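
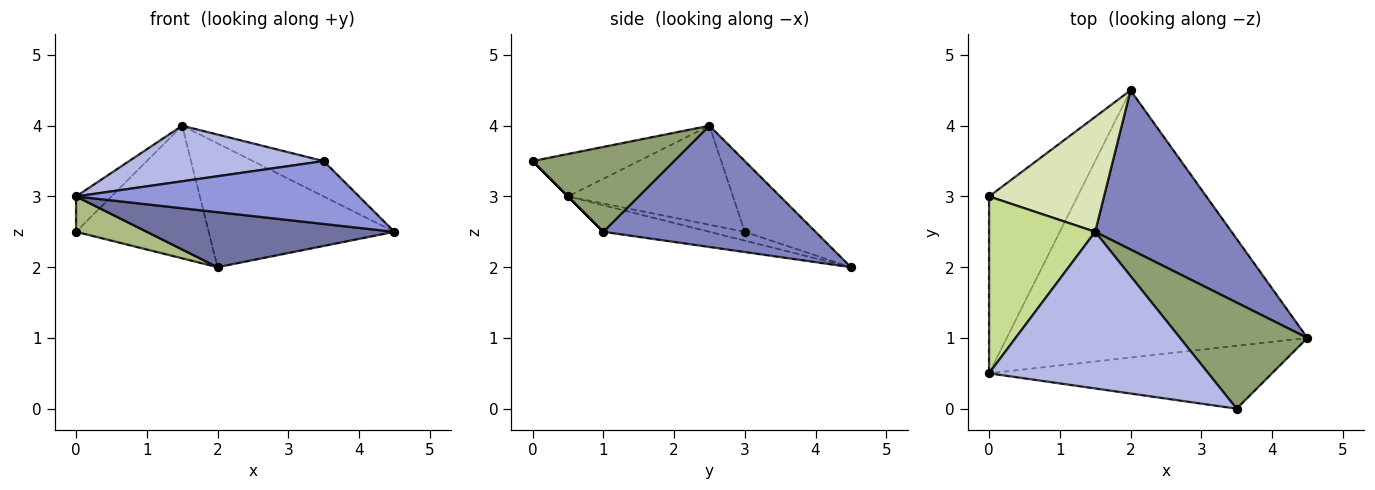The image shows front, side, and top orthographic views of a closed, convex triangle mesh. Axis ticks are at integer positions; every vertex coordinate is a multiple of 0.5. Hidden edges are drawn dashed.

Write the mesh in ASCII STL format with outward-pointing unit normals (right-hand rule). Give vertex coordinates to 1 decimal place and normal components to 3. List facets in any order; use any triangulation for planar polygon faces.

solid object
 facet normal -0.086 -0.201 -0.976
  outer loop
   vertex 2.0 4.5 2.0
   vertex 4.5 1.0 2.5
   vertex 0.0 0.5 3.0
  endloop
 endfacet
 facet normal 0.574 0.503 0.646
  outer loop
   vertex 1.5 2.5 4.0
   vertex 4.5 1.0 2.5
   vertex 2.0 4.5 2.0
  endloop
 endfacet
 facet normal 0.000 -0.707 -0.707
  outer loop
   vertex 3.5 0.0 3.5
   vertex 0.0 0.5 3.0
   vertex 4.5 1.0 2.5
  endloop
 endfacet
 facet normal -0.179 -0.329 0.927
  outer loop
   vertex 3.5 0.0 3.5
   vertex 1.5 2.5 4.0
   vertex 0.0 0.5 3.0
  endloop
 endfacet
 facet normal 0.535 0.267 0.802
  outer loop
   vertex 3.5 0.0 3.5
   vertex 4.5 1.0 2.5
   vertex 1.5 2.5 4.0
  endloop
 endfacet
 facet normal -0.098 -0.195 -0.976
  outer loop
   vertex 0.0 3.0 2.5
   vertex 2.0 4.5 2.0
   vertex 0.0 0.5 3.0
  endloop
 endfacet
 facet normal -0.675 0.145 0.723
  outer loop
   vertex 0.0 3.0 2.5
   vertex 0.0 0.5 3.0
   vertex 1.5 2.5 4.0
  endloop
 endfacet
 facet normal -0.374 0.701 0.607
  outer loop
   vertex 0.0 3.0 2.5
   vertex 1.5 2.5 4.0
   vertex 2.0 4.5 2.0
  endloop
 endfacet
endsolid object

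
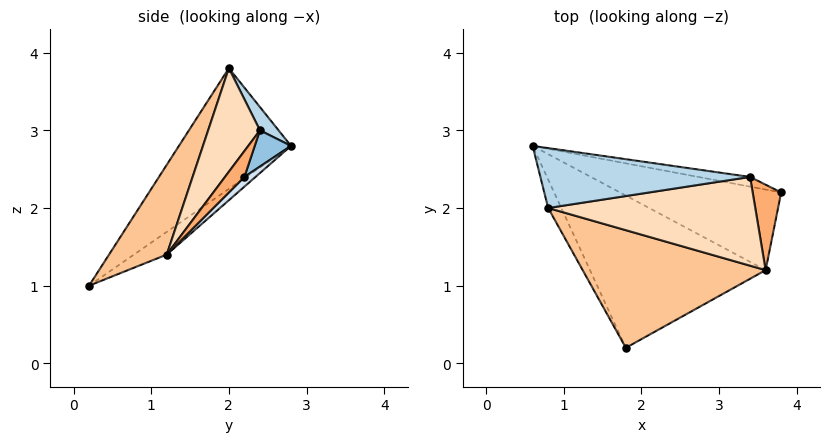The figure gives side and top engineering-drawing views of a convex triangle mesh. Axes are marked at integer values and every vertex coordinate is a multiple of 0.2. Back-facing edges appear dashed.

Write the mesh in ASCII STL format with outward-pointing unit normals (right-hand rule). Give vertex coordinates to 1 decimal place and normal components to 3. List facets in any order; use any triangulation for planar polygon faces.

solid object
 facet normal -0.928 -0.358 -0.101
  outer loop
   vertex 0.8 2.0 3.8
   vertex 0.6 2.8 2.8
   vertex 1.8 0.2 1.0
  endloop
 endfacet
 facet normal 0.153 0.964 -0.219
  outer loop
   vertex 3.4 2.4 3.0
   vertex 3.8 2.2 2.4
   vertex 0.6 2.8 2.8
  endloop
 endfacet
 facet normal 0.068 0.786 0.615
  outer loop
   vertex 3.4 2.4 3.0
   vertex 0.6 2.8 2.8
   vertex 0.8 2.0 3.8
  endloop
 endfacet
 facet normal 0.043 0.702 -0.711
  outer loop
   vertex 3.6 1.2 1.4
   vertex 0.6 2.8 2.8
   vertex 3.8 2.2 2.4
  endloop
 endfacet
 facet normal -0.109 0.531 -0.840
  outer loop
   vertex 3.6 1.2 1.4
   vertex 1.8 0.2 1.0
   vertex 0.6 2.8 2.8
  endloop
 endfacet
 facet normal 0.506 -0.658 0.557
  outer loop
   vertex 3.6 1.2 1.4
   vertex 3.8 2.2 2.4
   vertex 3.4 2.4 3.0
  endloop
 endfacet
 facet normal 0.289 -0.755 0.589
  outer loop
   vertex 3.6 1.2 1.4
   vertex 0.8 2.0 3.8
   vertex 1.8 0.2 1.0
  endloop
 endfacet
 facet normal 0.298 -0.745 0.596
  outer loop
   vertex 3.6 1.2 1.4
   vertex 3.4 2.4 3.0
   vertex 0.8 2.0 3.8
  endloop
 endfacet
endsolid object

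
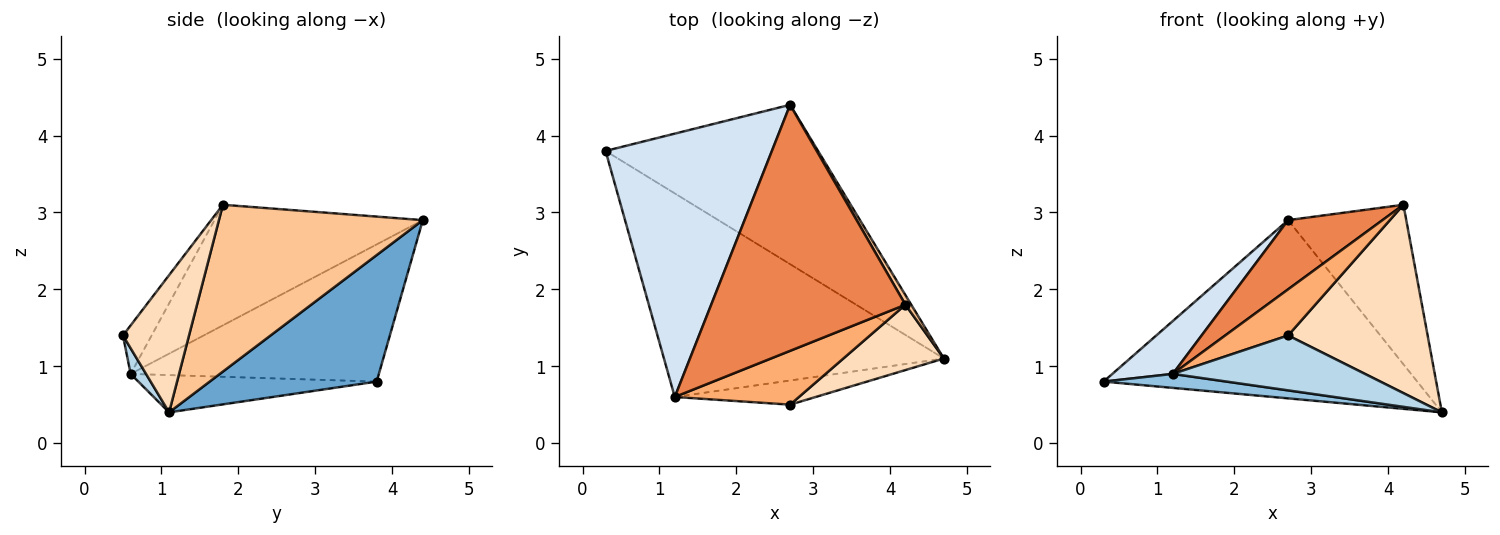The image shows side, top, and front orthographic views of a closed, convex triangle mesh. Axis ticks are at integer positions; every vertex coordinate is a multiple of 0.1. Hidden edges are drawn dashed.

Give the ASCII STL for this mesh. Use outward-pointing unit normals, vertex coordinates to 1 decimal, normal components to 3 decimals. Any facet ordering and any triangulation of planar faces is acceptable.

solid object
 facet normal 0.369 0.693 -0.620
  outer loop
   vertex 2.7 4.4 2.9
   vertex 4.7 1.1 0.4
   vertex 0.3 3.8 0.8
  endloop
 endfacet
 facet normal -0.132 -0.068 -0.989
  outer loop
   vertex 1.2 0.6 0.9
   vertex 0.3 3.8 0.8
   vertex 4.7 1.1 0.4
  endloop
 endfacet
 facet normal 0.073 -0.913 -0.402
  outer loop
   vertex 1.2 0.6 0.9
   vertex 4.7 1.1 0.4
   vertex 2.7 0.5 1.4
  endloop
 endfacet
 facet normal -0.629 -0.153 0.762
  outer loop
   vertex 1.2 0.6 0.9
   vertex 2.7 4.4 2.9
   vertex 0.3 3.8 0.8
  endloop
 endfacet
 facet normal -0.513 -0.232 0.826
  outer loop
   vertex 4.2 1.8 3.1
   vertex 2.7 4.4 2.9
   vertex 1.2 0.6 0.9
  endloop
 endfacet
 facet normal -0.284 -0.624 0.728
  outer loop
   vertex 4.2 1.8 3.1
   vertex 1.2 0.6 0.9
   vertex 2.7 0.5 1.4
  endloop
 endfacet
 facet normal 0.865 0.501 0.030
  outer loop
   vertex 4.2 1.8 3.1
   vertex 4.7 1.1 0.4
   vertex 2.7 4.4 2.9
  endloop
 endfacet
 facet normal 0.408 -0.862 0.299
  outer loop
   vertex 4.2 1.8 3.1
   vertex 2.7 0.5 1.4
   vertex 4.7 1.1 0.4
  endloop
 endfacet
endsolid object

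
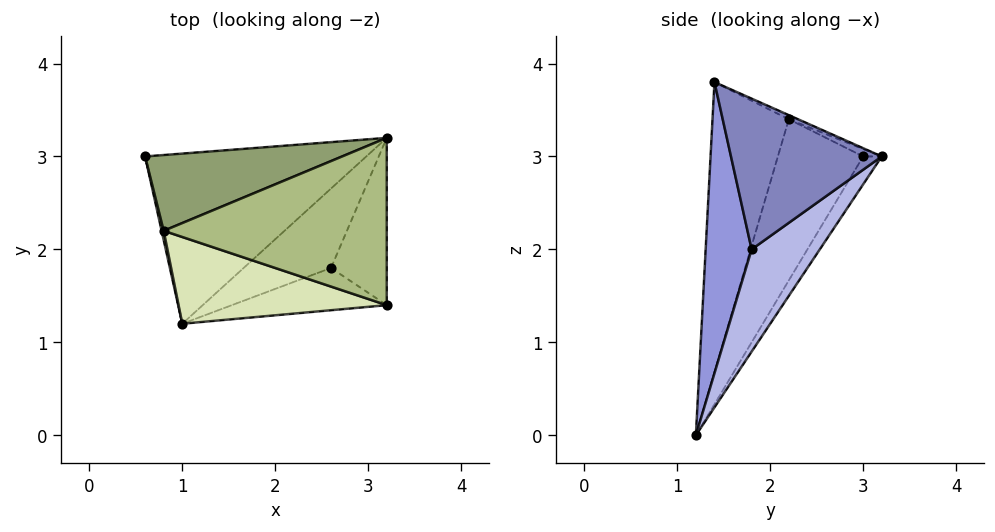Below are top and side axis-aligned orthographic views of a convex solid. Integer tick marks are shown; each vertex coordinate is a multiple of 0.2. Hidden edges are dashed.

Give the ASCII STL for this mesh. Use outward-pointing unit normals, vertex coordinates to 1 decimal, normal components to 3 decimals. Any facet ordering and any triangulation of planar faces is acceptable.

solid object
 facet normal -0.066 0.852 -0.520
  outer loop
   vertex 1.0 1.2 0.0
   vertex 0.6 3.0 3.0
   vertex 3.2 3.2 3.0
  endloop
 endfacet
 facet normal 0.927 -0.152 -0.343
  outer loop
   vertex 2.6 1.8 2.0
   vertex 3.2 3.2 3.0
   vertex 3.2 1.4 3.8
  endloop
 endfacet
 facet normal 0.693 -0.619 -0.369
  outer loop
   vertex 2.6 1.8 2.0
   vertex 3.2 1.4 3.8
   vertex 1.0 1.2 0.0
  endloop
 endfacet
 facet normal 0.753 0.137 -0.644
  outer loop
   vertex 2.6 1.8 2.0
   vertex 1.0 1.2 0.0
   vertex 3.2 3.2 3.0
  endloop
 endfacet
 facet normal -0.034 0.440 0.897
  outer loop
   vertex 0.8 2.2 3.4
   vertex 3.2 3.2 3.0
   vertex 0.6 3.0 3.0
  endloop
 endfacet
 facet normal -0.017 0.406 0.914
  outer loop
   vertex 0.8 2.2 3.4
   vertex 3.2 1.4 3.8
   vertex 3.2 3.2 3.0
  endloop
 endfacet
 facet normal -0.972 -0.237 0.012
  outer loop
   vertex 0.8 2.2 3.4
   vertex 0.6 3.0 3.0
   vertex 1.0 1.2 0.0
  endloop
 endfacet
 facet normal -0.343 -0.906 0.246
  outer loop
   vertex 0.8 2.2 3.4
   vertex 1.0 1.2 0.0
   vertex 3.2 1.4 3.8
  endloop
 endfacet
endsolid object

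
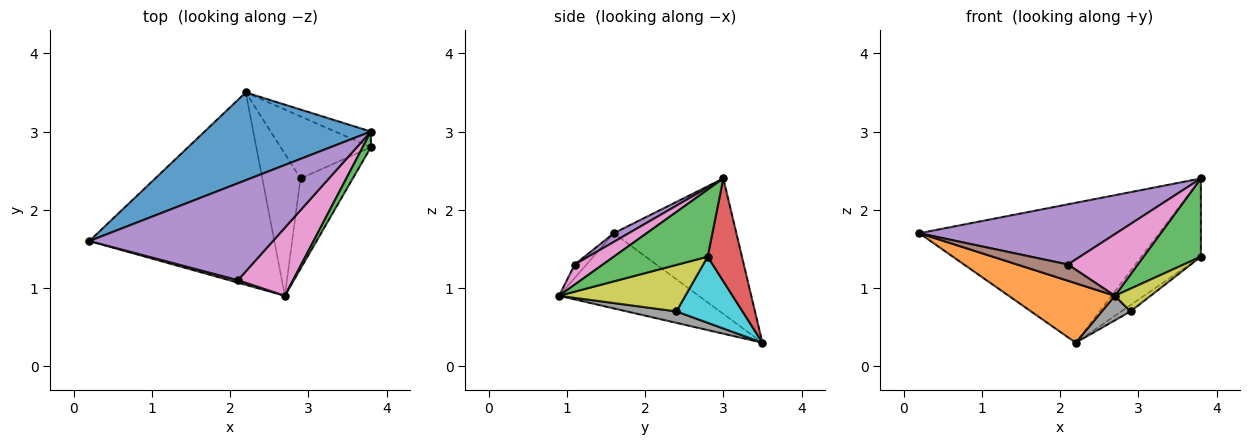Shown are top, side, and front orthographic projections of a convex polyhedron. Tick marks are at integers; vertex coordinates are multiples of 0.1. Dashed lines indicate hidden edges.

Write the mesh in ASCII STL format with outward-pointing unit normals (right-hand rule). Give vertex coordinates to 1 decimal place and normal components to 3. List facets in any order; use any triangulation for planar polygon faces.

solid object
 facet normal -0.397 0.777 0.488
  outer loop
   vertex 2.2 3.5 0.3
   vertex 0.2 1.6 1.7
   vertex 3.8 3.0 2.4
  endloop
 endfacet
 facet normal -0.362 -0.275 -0.891
  outer loop
   vertex 2.2 3.5 0.3
   vertex 2.7 0.9 0.9
   vertex 0.2 1.6 1.7
  endloop
 endfacet
 facet normal 0.849 -0.519 0.104
  outer loop
   vertex 3.8 2.8 1.4
   vertex 3.8 3.0 2.4
   vertex 2.7 0.9 0.9
  endloop
 endfacet
 facet normal 0.491 0.854 -0.171
  outer loop
   vertex 3.8 2.8 1.4
   vertex 2.2 3.5 0.3
   vertex 3.8 3.0 2.4
  endloop
 endfacet
 facet normal 0.040 -0.527 0.849
  outer loop
   vertex 2.1 1.1 1.3
   vertex 3.8 3.0 2.4
   vertex 0.2 1.6 1.7
  endloop
 endfacet
 facet normal -0.222 -0.964 0.148
  outer loop
   vertex 2.1 1.1 1.3
   vertex 0.2 1.6 1.7
   vertex 2.7 0.9 0.9
  endloop
 endfacet
 facet normal 0.261 -0.648 0.716
  outer loop
   vertex 2.1 1.1 1.3
   vertex 2.7 0.9 0.9
   vertex 3.8 3.0 2.4
  endloop
 endfacet
 facet normal 0.283 -0.164 -0.945
  outer loop
   vertex 2.9 2.4 0.7
   vertex 2.7 0.9 0.9
   vertex 2.2 3.5 0.3
  endloop
 endfacet
 facet normal 0.653 -0.185 -0.734
  outer loop
   vertex 2.9 2.4 0.7
   vertex 3.8 2.8 1.4
   vertex 2.7 0.9 0.9
  endloop
 endfacet
 facet normal 0.589 0.082 -0.804
  outer loop
   vertex 2.9 2.4 0.7
   vertex 2.2 3.5 0.3
   vertex 3.8 2.8 1.4
  endloop
 endfacet
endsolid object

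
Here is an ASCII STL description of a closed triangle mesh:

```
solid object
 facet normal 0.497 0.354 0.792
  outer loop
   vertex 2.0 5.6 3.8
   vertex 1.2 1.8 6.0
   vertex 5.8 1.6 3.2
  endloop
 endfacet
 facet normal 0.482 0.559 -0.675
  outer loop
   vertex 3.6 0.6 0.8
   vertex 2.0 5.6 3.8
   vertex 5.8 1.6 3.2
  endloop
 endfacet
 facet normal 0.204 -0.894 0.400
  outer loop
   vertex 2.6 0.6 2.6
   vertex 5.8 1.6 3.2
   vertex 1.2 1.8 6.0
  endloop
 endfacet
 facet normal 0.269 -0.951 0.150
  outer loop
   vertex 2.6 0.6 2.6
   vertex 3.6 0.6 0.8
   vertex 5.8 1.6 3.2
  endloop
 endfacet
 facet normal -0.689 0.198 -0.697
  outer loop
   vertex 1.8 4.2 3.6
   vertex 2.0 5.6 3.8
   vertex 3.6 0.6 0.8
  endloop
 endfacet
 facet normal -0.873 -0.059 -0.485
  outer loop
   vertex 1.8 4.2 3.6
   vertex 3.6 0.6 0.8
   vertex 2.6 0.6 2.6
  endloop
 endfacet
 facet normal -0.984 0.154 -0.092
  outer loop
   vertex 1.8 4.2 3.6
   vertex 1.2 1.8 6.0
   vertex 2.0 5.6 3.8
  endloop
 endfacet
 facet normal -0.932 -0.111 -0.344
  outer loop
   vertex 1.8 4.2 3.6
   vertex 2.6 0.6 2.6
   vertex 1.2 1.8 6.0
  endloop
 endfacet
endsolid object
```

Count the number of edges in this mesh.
12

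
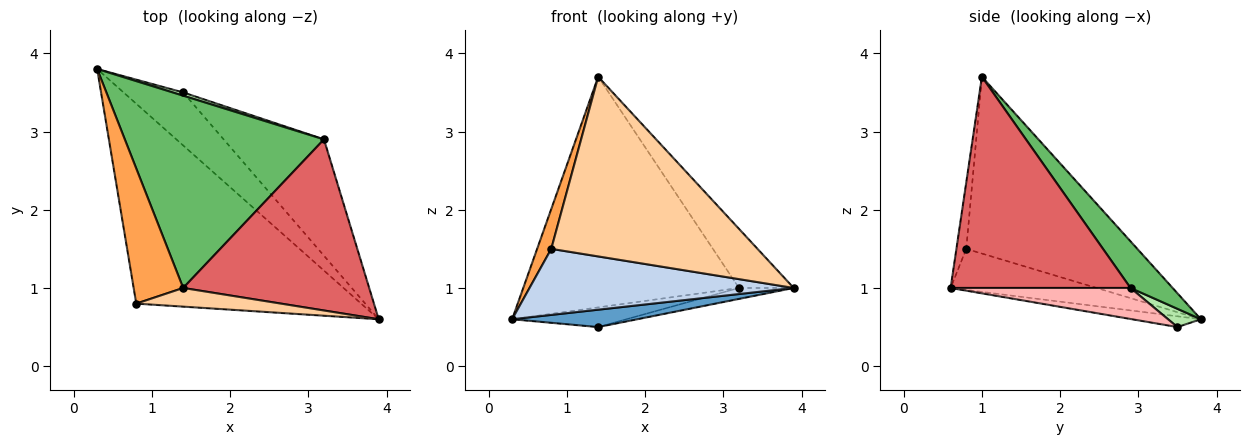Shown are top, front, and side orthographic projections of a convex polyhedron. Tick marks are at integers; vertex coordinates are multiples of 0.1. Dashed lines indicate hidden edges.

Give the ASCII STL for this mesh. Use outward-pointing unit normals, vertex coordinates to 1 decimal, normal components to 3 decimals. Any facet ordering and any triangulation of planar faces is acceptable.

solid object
 facet normal -0.169 -0.307 -0.937
  outer loop
   vertex 1.4 3.5 0.5
   vertex 3.9 0.6 1.0
   vertex 0.3 3.8 0.6
  endloop
 endfacet
 facet normal -0.171 -0.309 -0.936
  outer loop
   vertex 0.8 0.8 1.5
   vertex 0.3 3.8 0.6
   vertex 3.9 0.6 1.0
  endloop
 endfacet
 facet normal -0.960 -0.079 0.269
  outer loop
   vertex 0.8 0.8 1.5
   vertex 1.4 1.0 3.7
   vertex 0.3 3.8 0.6
  endloop
 endfacet
 facet normal -0.047 -0.994 0.103
  outer loop
   vertex 0.8 0.8 1.5
   vertex 3.9 0.6 1.0
   vertex 1.4 1.0 3.7
  endloop
 endfacet
 facet normal 0.148 0.760 0.633
  outer loop
   vertex 3.2 2.9 1.0
   vertex 0.3 3.8 0.6
   vertex 1.4 1.0 3.7
  endloop
 endfacet
 facet normal 0.273 0.949 0.156
  outer loop
   vertex 3.2 2.9 1.0
   vertex 1.4 3.5 0.5
   vertex 0.3 3.8 0.6
  endloop
 endfacet
 facet normal 0.732 0.223 0.644
  outer loop
   vertex 3.2 2.9 1.0
   vertex 1.4 1.0 3.7
   vertex 3.9 0.6 1.0
  endloop
 endfacet
 facet normal 0.294 0.090 -0.952
  outer loop
   vertex 3.2 2.9 1.0
   vertex 3.9 0.6 1.0
   vertex 1.4 3.5 0.5
  endloop
 endfacet
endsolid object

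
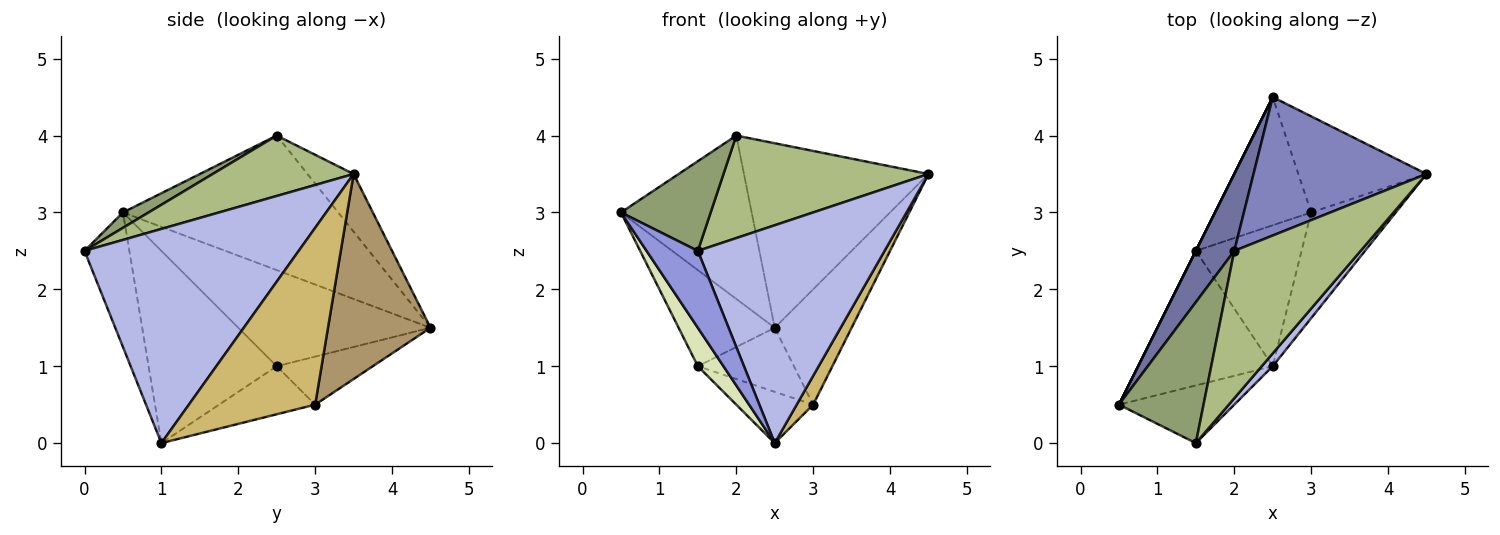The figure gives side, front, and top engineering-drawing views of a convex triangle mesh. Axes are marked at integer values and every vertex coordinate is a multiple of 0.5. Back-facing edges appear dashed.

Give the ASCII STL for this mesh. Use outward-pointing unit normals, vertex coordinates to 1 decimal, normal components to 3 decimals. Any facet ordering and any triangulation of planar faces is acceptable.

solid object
 facet normal -0.830 0.504 0.237
  outer loop
   vertex 2.0 2.5 4.0
   vertex 2.5 4.5 1.5
   vertex 0.5 0.5 3.0
  endloop
 endfacet
 facet normal -0.196 0.784 0.588
  outer loop
   vertex 2.0 2.5 4.0
   vertex 4.5 3.5 3.5
   vertex 2.5 4.5 1.5
  endloop
 endfacet
 facet normal -0.573 -0.655 -0.492
  outer loop
   vertex 1.5 0.0 2.5
   vertex 0.5 0.5 3.0
   vertex 2.5 1.0 0.0
  endloop
 endfacet
 facet normal 0.753 -0.657 0.039
  outer loop
   vertex 1.5 0.0 2.5
   vertex 2.5 1.0 0.0
   vertex 4.5 3.5 3.5
  endloop
 endfacet
 facet normal 0.152 -0.531 0.834
  outer loop
   vertex 1.5 0.0 2.5
   vertex 2.0 2.5 4.0
   vertex 0.5 0.5 3.0
  endloop
 endfacet
 facet normal 0.365 -0.532 0.764
  outer loop
   vertex 1.5 0.0 2.5
   vertex 4.5 3.5 3.5
   vertex 2.0 2.5 4.0
  endloop
 endfacet
 facet normal -0.894 0.447 0.000
  outer loop
   vertex 1.5 2.5 1.0
   vertex 0.5 0.5 3.0
   vertex 2.5 4.5 1.5
  endloop
 endfacet
 facet normal -0.808 -0.162 -0.566
  outer loop
   vertex 1.5 2.5 1.0
   vertex 2.5 1.0 0.0
   vertex 0.5 0.5 3.0
  endloop
 endfacet
 facet normal 0.716 0.537 -0.447
  outer loop
   vertex 3.0 3.0 0.5
   vertex 2.5 4.5 1.5
   vertex 4.5 3.5 3.5
  endloop
 endfacet
 facet normal 0.896 -0.117 -0.428
  outer loop
   vertex 3.0 3.0 0.5
   vertex 4.5 3.5 3.5
   vertex 2.5 1.0 0.0
  endloop
 endfacet
 facet normal -0.408 0.408 -0.816
  outer loop
   vertex 3.0 3.0 0.5
   vertex 1.5 2.5 1.0
   vertex 2.5 4.5 1.5
  endloop
 endfacet
 facet normal -0.393 0.314 -0.864
  outer loop
   vertex 3.0 3.0 0.5
   vertex 2.5 1.0 0.0
   vertex 1.5 2.5 1.0
  endloop
 endfacet
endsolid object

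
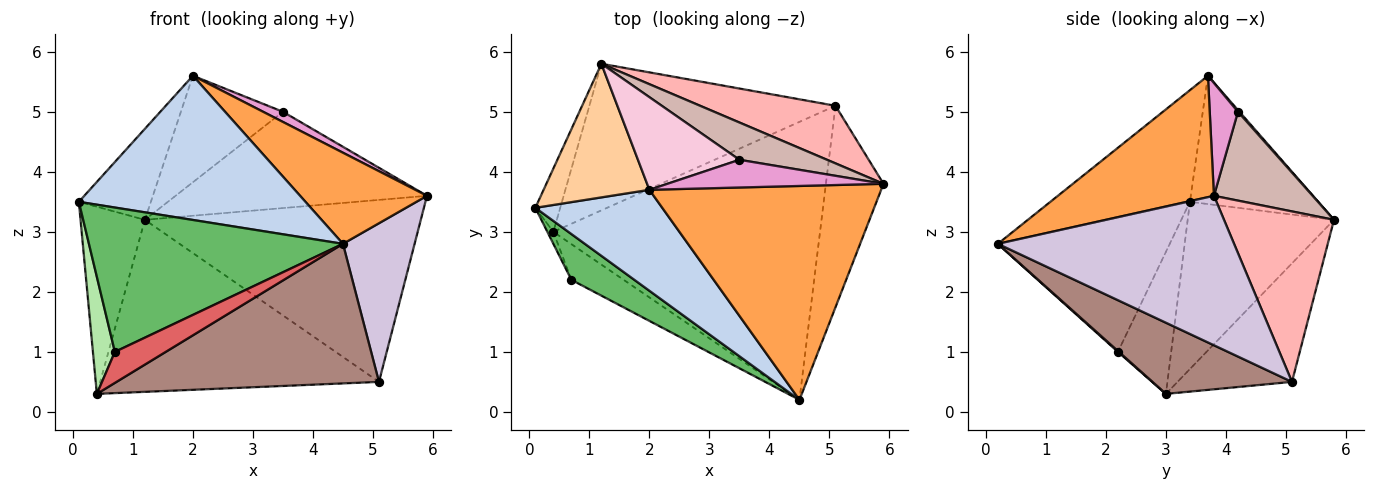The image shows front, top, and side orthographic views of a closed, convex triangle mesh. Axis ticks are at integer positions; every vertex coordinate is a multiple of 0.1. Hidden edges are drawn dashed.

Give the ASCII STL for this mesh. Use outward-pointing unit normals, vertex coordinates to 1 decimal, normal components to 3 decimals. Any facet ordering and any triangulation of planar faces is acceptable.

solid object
 facet normal -0.907 0.399 -0.135
  outer loop
   vertex 1.2 5.8 3.2
   vertex 0.4 3.0 0.3
   vertex 0.1 3.4 3.5
  endloop
 endfacet
 facet normal -0.450 -0.731 0.512
  outer loop
   vertex 2.0 3.7 5.6
   vertex 0.1 3.4 3.5
   vertex 4.5 0.2 2.8
  endloop
 endfacet
 facet normal 0.434 -0.353 0.829
  outer loop
   vertex 2.0 3.7 5.6
   vertex 4.5 0.2 2.8
   vertex 5.9 3.8 3.6
  endloop
 endfacet
 facet normal -0.708 0.397 0.584
  outer loop
   vertex 2.0 3.7 5.6
   vertex 1.2 5.8 3.2
   vertex 0.1 3.4 3.5
  endloop
 endfacet
 facet normal -0.542 -0.801 0.254
  outer loop
   vertex 0.7 2.2 1.0
   vertex 4.5 0.2 2.8
   vertex 0.1 3.4 3.5
  endloop
 endfacet
 facet normal -0.924 -0.381 -0.039
  outer loop
   vertex 0.7 2.2 1.0
   vertex 0.1 3.4 3.5
   vertex 0.4 3.0 0.3
  endloop
 endfacet
 facet normal 0.012 -0.656 -0.755
  outer loop
   vertex 0.7 2.2 1.0
   vertex 0.4 3.0 0.3
   vertex 4.5 0.2 2.8
  endloop
 endfacet
 facet normal 0.355 0.891 0.282
  outer loop
   vertex 5.1 5.1 0.5
   vertex 1.2 5.8 3.2
   vertex 5.9 3.8 3.6
  endloop
 endfacet
 facet normal -0.298 0.726 -0.619
  outer loop
   vertex 5.1 5.1 0.5
   vertex 0.4 3.0 0.3
   vertex 1.2 5.8 3.2
  endloop
 endfacet
 facet normal 0.898 -0.272 -0.346
  outer loop
   vertex 5.1 5.1 0.5
   vertex 5.9 3.8 3.6
   vertex 4.5 0.2 2.8
  endloop
 endfacet
 facet normal 0.232 -0.436 -0.869
  outer loop
   vertex 5.1 5.1 0.5
   vertex 4.5 0.2 2.8
   vertex 0.4 3.0 0.3
  endloop
 endfacet
 facet normal 0.344 0.876 0.339
  outer loop
   vertex 3.5 4.2 5.0
   vertex 5.9 3.8 3.6
   vertex 1.2 5.8 3.2
  endloop
 endfacet
 facet normal 0.440 -0.309 0.843
  outer loop
   vertex 3.5 4.2 5.0
   vertex 2.0 3.7 5.6
   vertex 5.9 3.8 3.6
  endloop
 endfacet
 facet normal 0.011 0.754 0.656
  outer loop
   vertex 3.5 4.2 5.0
   vertex 1.2 5.8 3.2
   vertex 2.0 3.7 5.6
  endloop
 endfacet
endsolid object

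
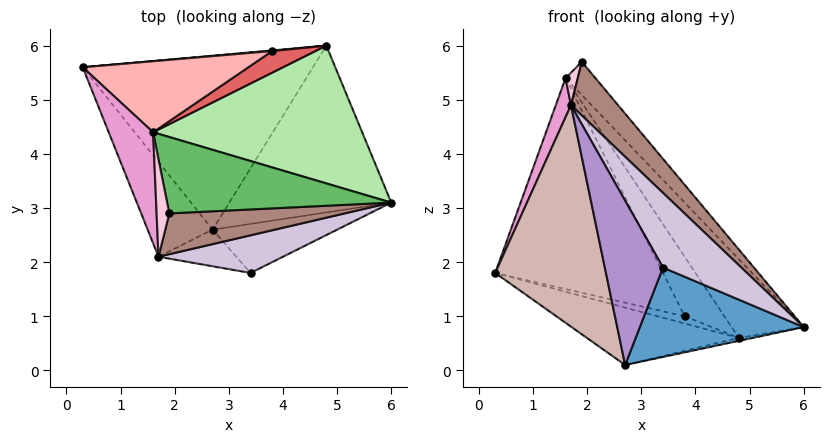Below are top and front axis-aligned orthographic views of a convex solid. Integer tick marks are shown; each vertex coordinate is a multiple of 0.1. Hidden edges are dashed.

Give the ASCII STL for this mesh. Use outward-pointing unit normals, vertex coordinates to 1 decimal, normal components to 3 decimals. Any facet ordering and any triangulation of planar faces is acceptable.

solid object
 facet normal 0.229 -0.854 -0.468
  outer loop
   vertex 2.7 2.6 0.1
   vertex 6.0 3.1 0.8
   vertex 3.4 1.8 1.9
  endloop
 endfacet
 facet normal -0.271 0.302 -0.914
  outer loop
   vertex 2.7 2.6 0.1
   vertex 0.3 5.6 1.8
   vertex 4.8 6.0 0.6
  endloop
 endfacet
 facet normal 0.205 0.017 -0.979
  outer loop
   vertex 2.7 2.6 0.1
   vertex 4.8 6.0 0.6
   vertex 6.0 3.1 0.8
  endloop
 endfacet
 facet normal -0.066 0.994 0.083
  outer loop
   vertex 3.8 5.9 1.0
   vertex 4.8 6.0 0.6
   vertex 0.3 5.6 1.8
  endloop
 endfacet
 facet normal 0.733 0.271 0.624
  outer loop
   vertex 1.6 4.4 5.4
   vertex 1.9 2.9 5.7
   vertex 6.0 3.1 0.8
  endloop
 endfacet
 facet normal 0.726 0.341 0.598
  outer loop
   vertex 1.6 4.4 5.4
   vertex 6.0 3.1 0.8
   vertex 4.8 6.0 0.6
  endloop
 endfacet
 facet normal 0.043 0.939 0.341
  outer loop
   vertex 1.6 4.4 5.4
   vertex 4.8 6.0 0.6
   vertex 3.8 5.9 1.0
  endloop
 endfacet
 facet normal -0.008 0.948 0.319
  outer loop
   vertex 1.6 4.4 5.4
   vertex 3.8 5.9 1.0
   vertex 0.3 5.6 1.8
  endloop
 endfacet
 facet normal -0.486 -0.853 -0.190
  outer loop
   vertex 1.7 2.1 4.9
   vertex 2.7 2.6 0.1
   vertex 3.4 1.8 1.9
  endloop
 endfacet
 facet normal 0.537 -0.753 0.380
  outer loop
   vertex 1.7 2.1 4.9
   vertex 3.4 1.8 1.9
   vertex 6.0 3.1 0.8
  endloop
 endfacet
 facet normal 0.606 -0.633 0.481
  outer loop
   vertex 1.7 2.1 4.9
   vertex 6.0 3.1 0.8
   vertex 1.9 2.9 5.7
  endloop
 endfacet
 facet normal -0.819 -0.527 -0.226
  outer loop
   vertex 1.7 2.1 4.9
   vertex 0.3 5.6 1.8
   vertex 2.7 2.6 0.1
  endloop
 endfacet
 facet normal -0.946 -0.108 0.306
  outer loop
   vertex 1.7 2.1 4.9
   vertex 1.6 4.4 5.4
   vertex 0.3 5.6 1.8
  endloop
 endfacet
 facet normal -0.930 -0.116 0.349
  outer loop
   vertex 1.7 2.1 4.9
   vertex 1.9 2.9 5.7
   vertex 1.6 4.4 5.4
  endloop
 endfacet
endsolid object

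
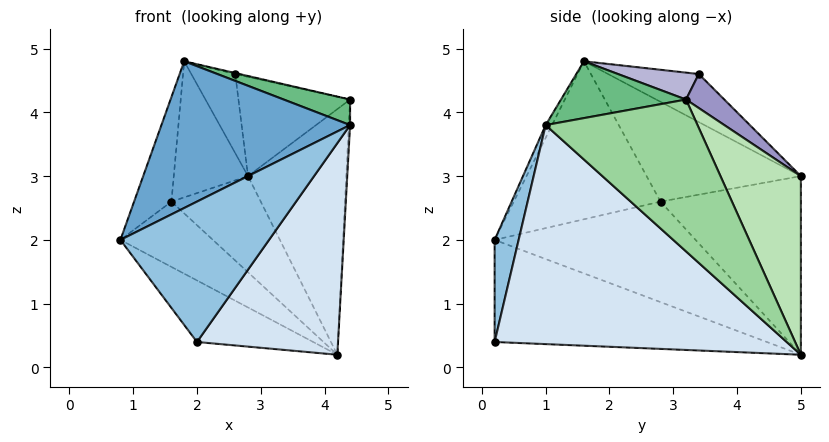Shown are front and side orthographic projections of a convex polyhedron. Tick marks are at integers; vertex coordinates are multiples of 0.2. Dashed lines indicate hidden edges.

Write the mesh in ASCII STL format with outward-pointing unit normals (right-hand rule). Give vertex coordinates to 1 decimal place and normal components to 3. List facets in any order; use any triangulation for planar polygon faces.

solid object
 facet normal -0.030 -0.890 0.456
  outer loop
   vertex 1.8 1.6 4.8
   vertex 0.8 0.2 2.0
   vertex 4.4 1.0 3.8
  endloop
 endfacet
 facet normal 0.158 -0.980 0.119
  outer loop
   vertex 2.0 0.2 0.4
   vertex 4.4 1.0 3.8
   vertex 0.8 0.2 2.0
  endloop
 endfacet
 facet normal -0.757 0.323 -0.568
  outer loop
   vertex 2.0 0.2 0.4
   vertex 0.8 0.2 2.0
   vertex 4.2 5.0 0.2
  endloop
 endfacet
 facet normal 0.795 -0.384 -0.471
  outer loop
   vertex 2.0 0.2 0.4
   vertex 4.2 5.0 0.2
   vertex 4.4 1.0 3.8
  endloop
 endfacet
 facet normal -0.946 0.241 0.217
  outer loop
   vertex 1.6 2.8 2.6
   vertex 0.8 0.2 2.0
   vertex 1.8 1.6 4.8
  endloop
 endfacet
 facet normal -0.859 0.413 0.303
  outer loop
   vertex 1.6 2.8 2.6
   vertex 1.8 1.6 4.8
   vertex 2.8 5.0 3.0
  endloop
 endfacet
 facet normal -0.779 0.358 -0.515
  outer loop
   vertex 1.6 2.8 2.6
   vertex 4.2 5.0 0.2
   vertex 0.8 0.2 2.0
  endloop
 endfacet
 facet normal -0.777 0.495 -0.389
  outer loop
   vertex 1.6 2.8 2.6
   vertex 2.8 5.0 3.0
   vertex 4.2 5.0 0.2
  endloop
 endfacet
 facet normal 0.319 -0.170 0.932
  outer loop
   vertex 4.4 3.2 4.2
   vertex 1.8 1.6 4.8
   vertex 4.4 1.0 3.8
  endloop
 endfacet
 facet normal 0.999 0.008 -0.046
  outer loop
   vertex 4.4 3.2 4.2
   vertex 4.4 1.0 3.8
   vertex 4.2 5.0 0.2
  endloop
 endfacet
 facet normal 0.604 0.738 0.302
  outer loop
   vertex 4.4 3.2 4.2
   vertex 4.2 5.0 0.2
   vertex 2.8 5.0 3.0
  endloop
 endfacet
 facet normal -0.856 0.415 0.308
  outer loop
   vertex 2.6 3.4 4.6
   vertex 2.8 5.0 3.0
   vertex 1.8 1.6 4.8
  endloop
 endfacet
 facet normal 0.231 0.673 0.702
  outer loop
   vertex 2.6 3.4 4.6
   vertex 4.4 3.2 4.2
   vertex 2.8 5.0 3.0
  endloop
 endfacet
 facet normal 0.218 0.011 0.976
  outer loop
   vertex 2.6 3.4 4.6
   vertex 1.8 1.6 4.8
   vertex 4.4 3.2 4.2
  endloop
 endfacet
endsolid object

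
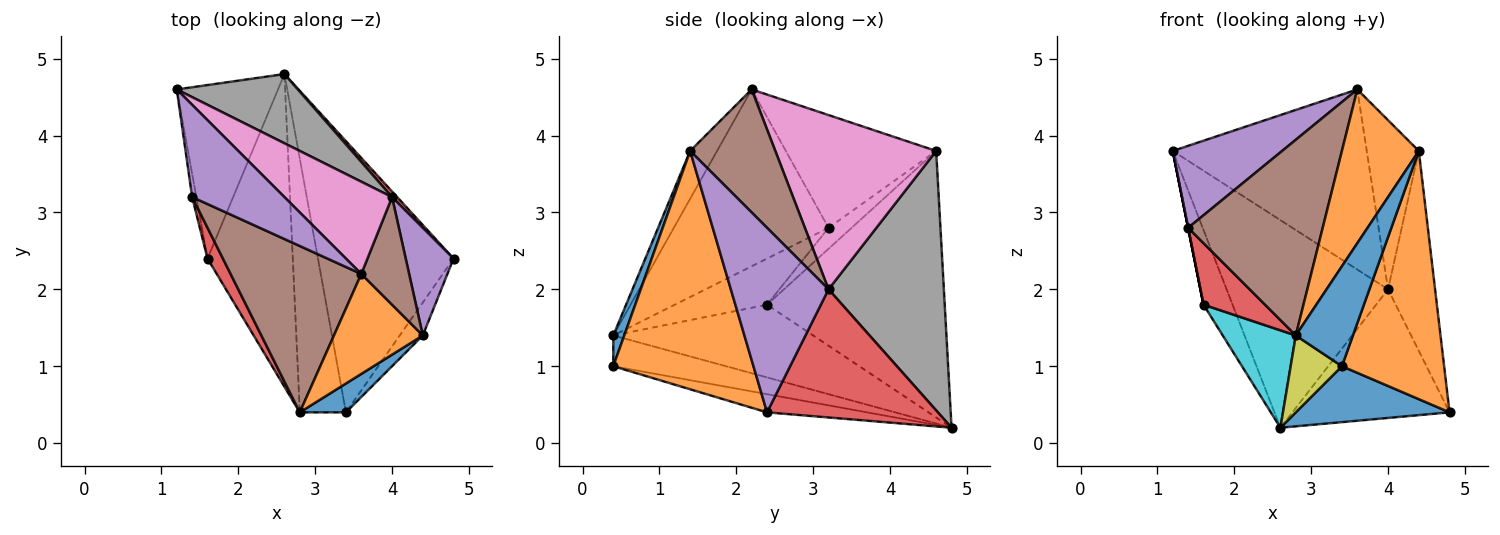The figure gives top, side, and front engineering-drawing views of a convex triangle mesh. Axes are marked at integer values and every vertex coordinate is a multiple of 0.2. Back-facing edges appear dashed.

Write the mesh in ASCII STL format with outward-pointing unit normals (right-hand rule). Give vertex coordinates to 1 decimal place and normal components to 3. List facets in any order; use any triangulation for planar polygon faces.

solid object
 facet normal -0.130 -0.200 -0.971
  outer loop
   vertex 2.6 4.8 0.2
   vertex 4.8 2.4 0.4
   vertex 3.4 0.4 1.0
  endloop
 endfacet
 facet normal 0.806 -0.587 -0.078
  outer loop
   vertex 4.4 1.4 3.8
   vertex 3.4 0.4 1.0
   vertex 4.8 2.4 0.4
  endloop
 endfacet
 facet normal -0.924 0.151 -0.351
  outer loop
   vertex 1.6 2.4 1.8
   vertex 1.2 4.6 3.8
   vertex 2.6 4.8 0.2
  endloop
 endfacet
 facet normal 0.736 0.677 0.029
  outer loop
   vertex 4.0 3.2 2.0
   vertex 4.8 2.4 0.4
   vertex 2.6 4.8 0.2
  endloop
 endfacet
 facet normal 0.877 0.422 0.227
  outer loop
   vertex 4.0 3.2 2.0
   vertex 4.4 1.4 3.8
   vertex 4.8 2.4 0.4
  endloop
 endfacet
 facet normal 0.810 0.495 0.315
  outer loop
   vertex 4.0 3.2 2.0
   vertex 3.6 2.2 4.6
   vertex 4.4 1.4 3.8
  endloop
 endfacet
 facet normal 0.594 0.716 0.367
  outer loop
   vertex 4.0 3.2 2.0
   vertex 1.2 4.6 3.8
   vertex 3.6 2.2 4.6
  endloop
 endfacet
 facet normal 0.561 0.785 0.262
  outer loop
   vertex 4.0 3.2 2.0
   vertex 2.6 4.8 0.2
   vertex 1.2 4.6 3.8
  endloop
 endfacet
 facet normal -0.538 -0.244 -0.807
  outer loop
   vertex 2.8 0.4 1.4
   vertex 2.6 4.8 0.2
   vertex 3.4 0.4 1.0
  endloop
 endfacet
 facet normal -0.631 -0.231 -0.740
  outer loop
   vertex 2.8 0.4 1.4
   vertex 1.6 2.4 1.8
   vertex 2.6 4.8 0.2
  endloop
 endfacet
 facet normal 0.182 -0.945 0.273
  outer loop
   vertex 2.8 0.4 1.4
   vertex 3.4 0.4 1.0
   vertex 4.4 1.4 3.8
  endloop
 endfacet
 facet normal -0.282 -0.805 0.523
  outer loop
   vertex 2.8 0.4 1.4
   vertex 4.4 1.4 3.8
   vertex 3.6 2.2 4.6
  endloop
 endfacet
 facet normal -0.981 0.000 -0.196
  outer loop
   vertex 1.4 3.2 2.8
   vertex 1.2 4.6 3.8
   vertex 1.6 2.4 1.8
  endloop
 endfacet
 facet normal -0.802 -0.535 0.267
  outer loop
   vertex 1.4 3.2 2.8
   vertex 1.6 2.4 1.8
   vertex 2.8 0.4 1.4
  endloop
 endfacet
 facet normal -0.674 -0.491 0.552
  outer loop
   vertex 1.4 3.2 2.8
   vertex 3.6 2.2 4.6
   vertex 1.2 4.6 3.8
  endloop
 endfacet
 facet normal -0.659 -0.573 0.487
  outer loop
   vertex 1.4 3.2 2.8
   vertex 2.8 0.4 1.4
   vertex 3.6 2.2 4.6
  endloop
 endfacet
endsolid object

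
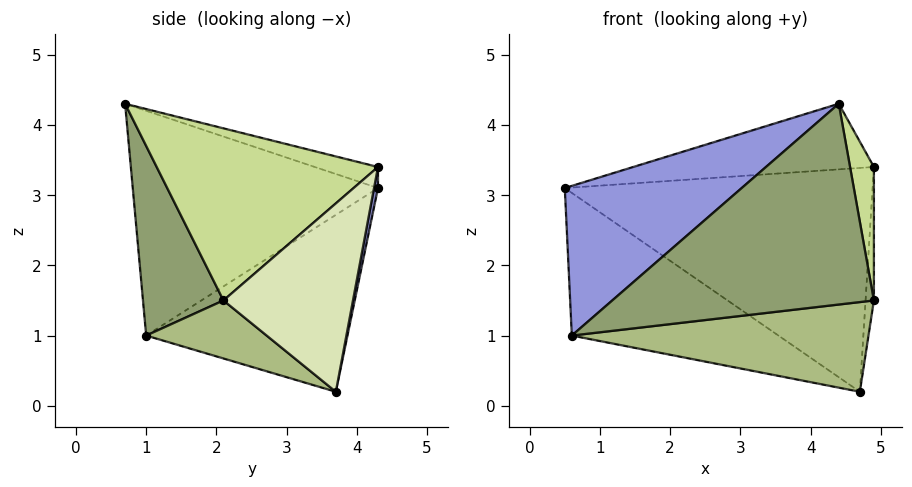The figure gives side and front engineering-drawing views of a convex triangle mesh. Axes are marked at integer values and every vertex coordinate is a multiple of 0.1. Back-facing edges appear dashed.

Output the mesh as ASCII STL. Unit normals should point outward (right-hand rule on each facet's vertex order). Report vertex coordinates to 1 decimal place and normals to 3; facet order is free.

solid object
 facet normal -0.066 0.251 0.966
  outer loop
   vertex 4.4 0.7 4.3
   vertex 4.9 4.3 3.4
   vertex 0.5 4.3 3.1
  endloop
 endfacet
 facet normal 0.013 0.983 -0.185
  outer loop
   vertex 4.7 3.7 0.2
   vertex 0.5 4.3 3.1
   vertex 4.9 4.3 3.4
  endloop
 endfacet
 facet normal -0.609 -0.439 0.661
  outer loop
   vertex 0.6 1.0 1.0
   vertex 4.4 0.7 4.3
   vertex 0.5 4.3 3.1
  endloop
 endfacet
 facet normal -0.456 0.468 -0.757
  outer loop
   vertex 0.6 1.0 1.0
   vertex 0.5 4.3 3.1
   vertex 4.7 3.7 0.2
  endloop
 endfacet
 facet normal 0.271 -0.880 -0.391
  outer loop
   vertex 4.9 2.1 1.5
   vertex 4.4 0.7 4.3
   vertex 0.6 1.0 1.0
  endloop
 endfacet
 facet normal 0.241 -0.594 -0.768
  outer loop
   vertex 4.9 2.1 1.5
   vertex 0.6 1.0 1.0
   vertex 4.7 3.7 0.2
  endloop
 endfacet
 facet normal 0.987 -0.106 0.123
  outer loop
   vertex 4.9 2.1 1.5
   vertex 4.9 4.3 3.4
   vertex 4.4 0.7 4.3
  endloop
 endfacet
 facet normal 0.995 0.064 -0.074
  outer loop
   vertex 4.9 2.1 1.5
   vertex 4.7 3.7 0.2
   vertex 4.9 4.3 3.4
  endloop
 endfacet
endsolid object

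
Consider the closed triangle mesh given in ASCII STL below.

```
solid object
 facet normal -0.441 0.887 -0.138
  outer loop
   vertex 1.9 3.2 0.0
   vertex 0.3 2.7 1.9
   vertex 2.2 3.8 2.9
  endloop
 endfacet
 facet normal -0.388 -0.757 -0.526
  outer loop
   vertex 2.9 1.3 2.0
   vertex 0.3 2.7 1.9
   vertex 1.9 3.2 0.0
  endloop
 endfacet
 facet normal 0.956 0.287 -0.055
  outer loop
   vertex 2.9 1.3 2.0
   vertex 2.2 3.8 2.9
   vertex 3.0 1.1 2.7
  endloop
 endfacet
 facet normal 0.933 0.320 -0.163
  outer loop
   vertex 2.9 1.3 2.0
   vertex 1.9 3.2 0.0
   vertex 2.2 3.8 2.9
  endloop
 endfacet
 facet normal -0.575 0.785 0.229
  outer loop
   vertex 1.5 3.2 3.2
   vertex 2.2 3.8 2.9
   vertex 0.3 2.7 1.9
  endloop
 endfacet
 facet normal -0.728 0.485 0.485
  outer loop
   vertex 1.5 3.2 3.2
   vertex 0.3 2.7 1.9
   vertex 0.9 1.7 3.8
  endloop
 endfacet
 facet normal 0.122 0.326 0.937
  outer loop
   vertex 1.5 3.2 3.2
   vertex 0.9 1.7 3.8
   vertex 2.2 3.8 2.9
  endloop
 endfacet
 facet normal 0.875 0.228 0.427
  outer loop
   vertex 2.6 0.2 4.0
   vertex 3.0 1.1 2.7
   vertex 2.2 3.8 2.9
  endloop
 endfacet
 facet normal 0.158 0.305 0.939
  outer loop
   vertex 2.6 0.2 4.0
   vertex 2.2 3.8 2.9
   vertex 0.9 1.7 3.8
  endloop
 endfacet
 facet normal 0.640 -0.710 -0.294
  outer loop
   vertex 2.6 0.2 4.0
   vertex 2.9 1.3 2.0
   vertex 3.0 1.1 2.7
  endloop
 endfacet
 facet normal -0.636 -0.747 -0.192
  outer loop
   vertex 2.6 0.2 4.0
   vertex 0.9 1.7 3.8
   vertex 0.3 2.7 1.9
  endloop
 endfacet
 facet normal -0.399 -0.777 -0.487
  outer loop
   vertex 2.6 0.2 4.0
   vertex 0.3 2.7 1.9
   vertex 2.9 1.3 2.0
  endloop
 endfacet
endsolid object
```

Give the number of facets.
12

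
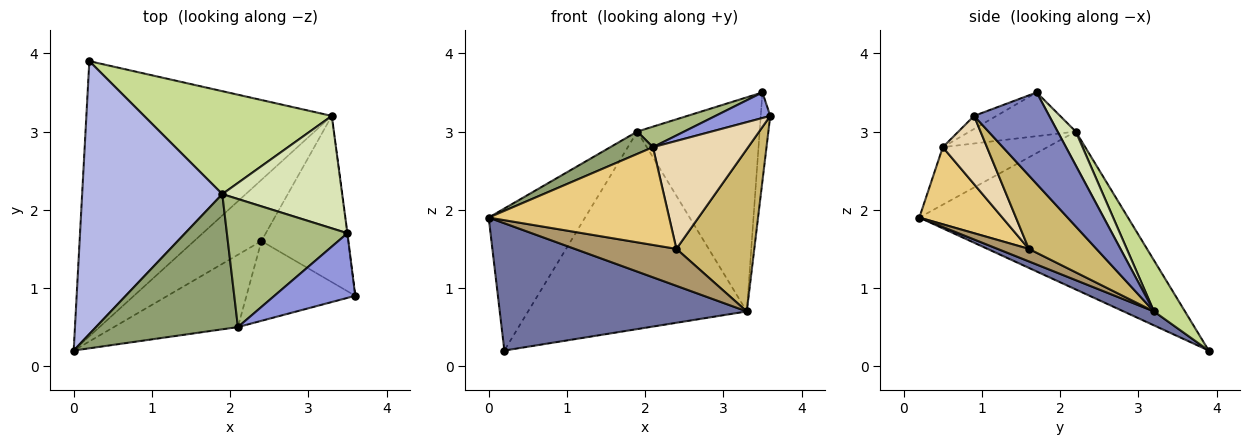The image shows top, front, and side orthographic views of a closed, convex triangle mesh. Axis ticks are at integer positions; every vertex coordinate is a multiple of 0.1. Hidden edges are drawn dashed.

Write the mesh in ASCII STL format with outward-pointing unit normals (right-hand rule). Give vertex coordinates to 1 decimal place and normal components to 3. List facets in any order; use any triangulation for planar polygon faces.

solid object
 facet normal 0.052 -0.419 -0.906
  outer loop
   vertex 3.3 3.2 0.7
   vertex 0.0 0.2 1.9
   vertex 0.2 3.9 0.2
  endloop
 endfacet
 facet normal 0.992 0.125 -0.004
  outer loop
   vertex 3.3 3.2 0.7
   vertex 3.5 1.7 3.5
   vertex 3.6 0.9 3.2
  endloop
 endfacet
 facet normal -0.148 -0.363 0.920
  outer loop
   vertex 2.1 0.5 2.8
   vertex 3.6 0.9 3.2
   vertex 3.5 1.7 3.5
  endloop
 endfacet
 facet normal -0.707 0.326 0.627
  outer loop
   vertex 1.9 2.2 3.0
   vertex 0.2 3.9 0.2
   vertex 0.0 0.2 1.9
  endloop
 endfacet
 facet normal -0.371 -0.151 0.916
  outer loop
   vertex 1.9 2.2 3.0
   vertex 0.0 0.2 1.9
   vertex 2.1 0.5 2.8
  endloop
 endfacet
 facet normal -0.337 -0.149 0.930
  outer loop
   vertex 1.9 2.2 3.0
   vertex 2.1 0.5 2.8
   vertex 3.5 1.7 3.5
  endloop
 endfacet
 facet normal 0.125 0.880 0.458
  outer loop
   vertex 1.9 2.2 3.0
   vertex 3.3 3.2 0.7
   vertex 0.2 3.9 0.2
  endloop
 endfacet
 facet normal 0.130 0.878 0.461
  outer loop
   vertex 1.9 2.2 3.0
   vertex 3.5 1.7 3.5
   vertex 3.3 3.2 0.7
  endloop
 endfacet
 facet normal 0.157 -0.511 -0.845
  outer loop
   vertex 2.4 1.6 1.5
   vertex 0.0 0.2 1.9
   vertex 3.3 3.2 0.7
  endloop
 endfacet
 facet normal 0.518 -0.597 -0.612
  outer loop
   vertex 2.4 1.6 1.5
   vertex 3.3 3.2 0.7
   vertex 3.6 0.9 3.2
  endloop
 endfacet
 facet normal 0.347 -0.754 -0.558
  outer loop
   vertex 2.4 1.6 1.5
   vertex 2.1 0.5 2.8
   vertex 0.0 0.2 1.9
  endloop
 endfacet
 facet normal 0.349 -0.753 -0.557
  outer loop
   vertex 2.4 1.6 1.5
   vertex 3.6 0.9 3.2
   vertex 2.1 0.5 2.8
  endloop
 endfacet
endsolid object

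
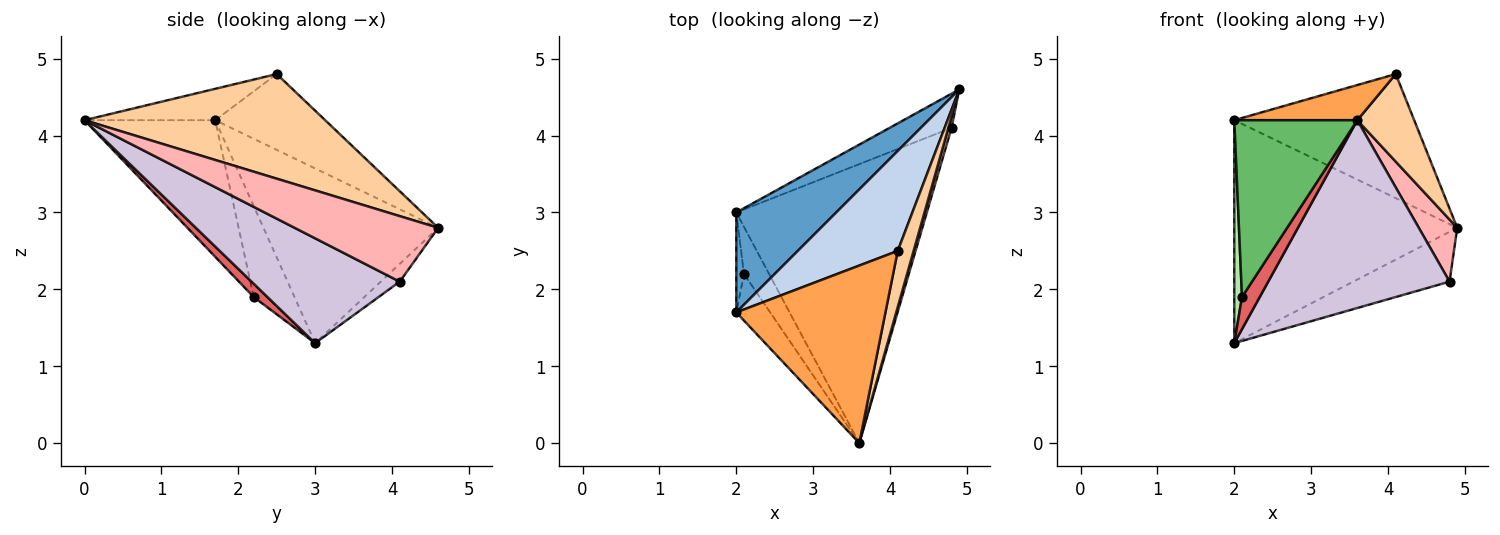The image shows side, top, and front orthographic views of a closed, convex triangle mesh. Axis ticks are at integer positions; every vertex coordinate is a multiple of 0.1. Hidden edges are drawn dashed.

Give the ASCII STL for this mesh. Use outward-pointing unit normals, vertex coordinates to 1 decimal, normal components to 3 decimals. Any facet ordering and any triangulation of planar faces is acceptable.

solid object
 facet normal -0.582 0.742 0.333
  outer loop
   vertex 2.0 3.0 1.3
   vertex 2.0 1.7 4.2
   vertex 4.9 4.6 2.8
  endloop
 endfacet
 facet normal -0.430 0.703 0.566
  outer loop
   vertex 4.1 2.5 4.8
   vertex 4.9 4.6 2.8
   vertex 2.0 1.7 4.2
  endloop
 endfacet
 facet normal -0.202 -0.190 0.961
  outer loop
   vertex 4.1 2.5 4.8
   vertex 2.0 1.7 4.2
   vertex 3.6 0.0 4.2
  endloop
 endfacet
 facet normal 0.963 -0.228 0.146
  outer loop
   vertex 4.1 2.5 4.8
   vertex 3.6 0.0 4.2
   vertex 4.9 4.6 2.8
  endloop
 endfacet
 facet normal -0.717 -0.674 -0.178
  outer loop
   vertex 2.1 2.2 1.9
   vertex 3.6 0.0 4.2
   vertex 2.0 1.7 4.2
  endloop
 endfacet
 facet normal -0.979 -0.184 -0.083
  outer loop
   vertex 2.1 2.2 1.9
   vertex 2.0 1.7 4.2
   vertex 2.0 3.0 1.3
  endloop
 endfacet
 facet normal 0.401 -0.517 -0.756
  outer loop
   vertex 2.1 2.2 1.9
   vertex 2.0 3.0 1.3
   vertex 3.6 0.0 4.2
  endloop
 endfacet
 facet normal 0.965 -0.258 0.047
  outer loop
   vertex 4.8 4.1 2.1
   vertex 4.9 4.6 2.8
   vertex 3.6 0.0 4.2
  endloop
 endfacet
 facet normal -0.160 0.814 -0.558
  outer loop
   vertex 4.8 4.1 2.1
   vertex 2.0 3.0 1.3
   vertex 4.9 4.6 2.8
  endloop
 endfacet
 facet normal 0.415 -0.508 -0.755
  outer loop
   vertex 4.8 4.1 2.1
   vertex 3.6 0.0 4.2
   vertex 2.0 3.0 1.3
  endloop
 endfacet
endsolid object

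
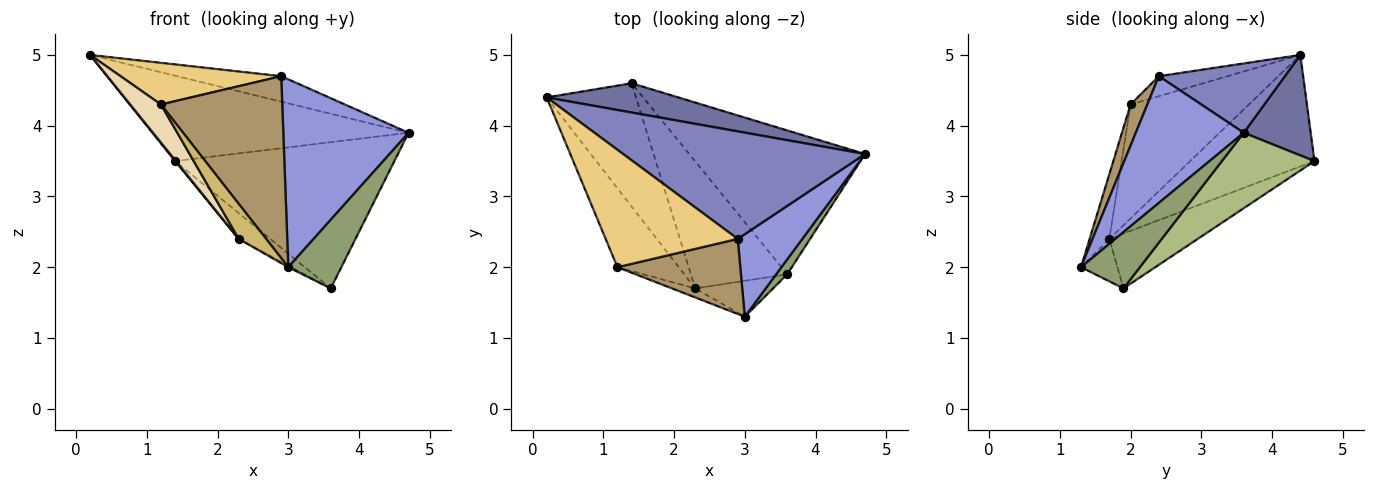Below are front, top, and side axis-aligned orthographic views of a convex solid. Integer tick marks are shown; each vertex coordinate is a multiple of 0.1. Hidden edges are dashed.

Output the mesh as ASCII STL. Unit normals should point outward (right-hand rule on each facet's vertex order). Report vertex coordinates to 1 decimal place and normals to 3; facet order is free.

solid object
 facet normal 0.240 0.918 0.315
  outer loop
   vertex 1.4 4.6 3.5
   vertex 0.2 4.4 5.0
   vertex 4.7 3.6 3.9
  endloop
 endfacet
 facet normal 0.269 0.222 0.937
  outer loop
   vertex 2.9 2.4 4.7
   vertex 4.7 3.6 3.9
   vertex 0.2 4.4 5.0
  endloop
 endfacet
 facet normal 0.619 -0.719 0.316
  outer loop
   vertex 2.9 2.4 4.7
   vertex 3.0 1.3 2.0
   vertex 4.7 3.6 3.9
  endloop
 endfacet
 facet normal -0.781 -0.005 -0.625
  outer loop
   vertex 2.3 1.7 2.4
   vertex 0.2 4.4 5.0
   vertex 1.4 4.6 3.5
  endloop
 endfacet
 facet normal 0.735 -0.663 0.145
  outer loop
   vertex 3.6 1.9 1.7
   vertex 4.7 3.6 3.9
   vertex 3.0 1.3 2.0
  endloop
 endfacet
 facet normal 0.288 0.683 -0.672
  outer loop
   vertex 3.6 1.9 1.7
   vertex 1.4 4.6 3.5
   vertex 4.7 3.6 3.9
  endloop
 endfacet
 facet normal -0.478 0.040 -0.877
  outer loop
   vertex 3.6 1.9 1.7
   vertex 3.0 1.3 2.0
   vertex 2.3 1.7 2.4
  endloop
 endfacet
 facet normal -0.487 0.173 -0.856
  outer loop
   vertex 3.6 1.9 1.7
   vertex 2.3 1.7 2.4
   vertex 1.4 4.6 3.5
  endloop
 endfacet
 facet normal 0.127 -0.917 0.378
  outer loop
   vertex 1.2 2.0 4.3
   vertex 3.0 1.3 2.0
   vertex 2.9 2.4 4.7
  endloop
 endfacet
 facet normal -0.571 -0.795 -0.205
  outer loop
   vertex 1.2 2.0 4.3
   vertex 2.3 1.7 2.4
   vertex 3.0 1.3 2.0
  endloop
 endfacet
 facet normal -0.142 -0.331 0.933
  outer loop
   vertex 1.2 2.0 4.3
   vertex 2.9 2.4 4.7
   vertex 0.2 4.4 5.0
  endloop
 endfacet
 facet normal -0.858 -0.223 -0.462
  outer loop
   vertex 1.2 2.0 4.3
   vertex 0.2 4.4 5.0
   vertex 2.3 1.7 2.4
  endloop
 endfacet
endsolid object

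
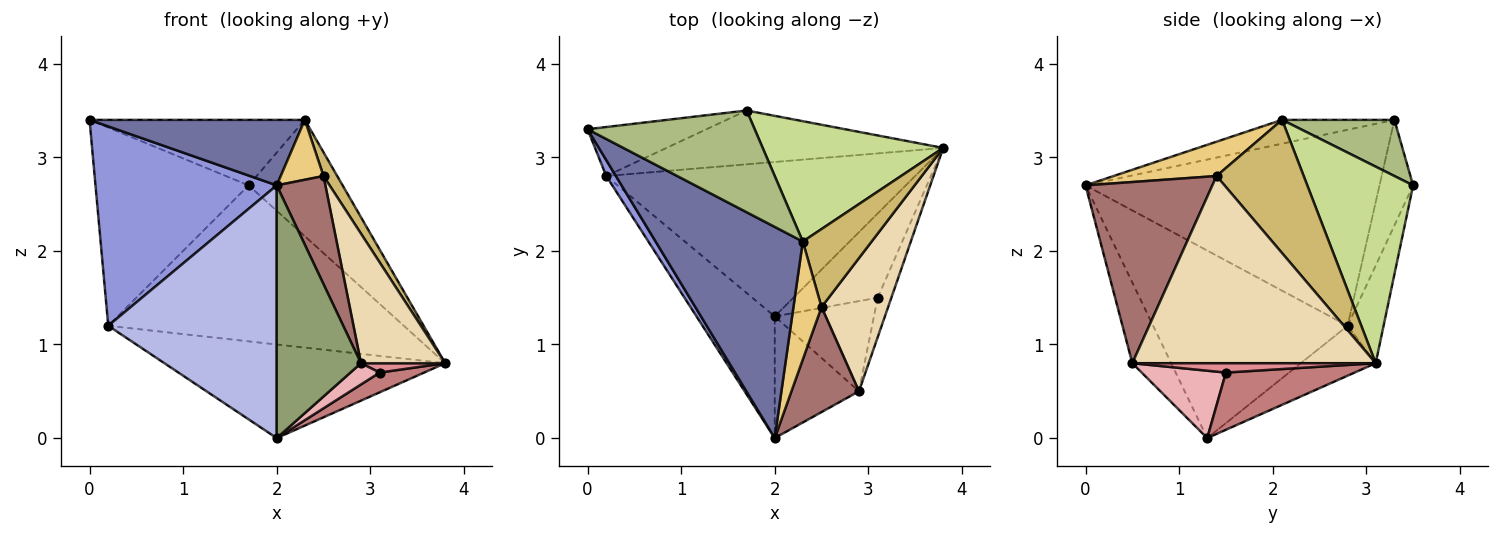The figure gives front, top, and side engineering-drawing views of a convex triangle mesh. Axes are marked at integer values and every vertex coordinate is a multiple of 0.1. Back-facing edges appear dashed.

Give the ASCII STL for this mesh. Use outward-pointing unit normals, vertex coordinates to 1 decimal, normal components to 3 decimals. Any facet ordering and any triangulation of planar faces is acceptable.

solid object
 facet normal -0.153 -0.293 0.944
  outer loop
   vertex 2.3 2.1 3.4
   vertex 0.0 3.3 3.4
   vertex 2.0 0.0 2.7
  endloop
 endfacet
 facet normal -0.137 0.513 -0.847
  outer loop
   vertex 0.2 2.8 1.2
   vertex 3.8 3.1 0.8
   vertex 2.0 1.3 0.0
  endloop
 endfacet
 facet normal -0.850 -0.524 0.042
  outer loop
   vertex 0.2 2.8 1.2
   vertex 2.0 0.0 2.7
   vertex 0.0 3.3 3.4
  endloop
 endfacet
 facet normal -0.721 -0.624 -0.301
  outer loop
   vertex 0.2 2.8 1.2
   vertex 2.0 1.3 0.0
   vertex 2.0 0.0 2.7
  endloop
 endfacet
 facet normal -0.384 -0.832 -0.401
  outer loop
   vertex 2.9 0.5 0.8
   vertex 2.0 0.0 2.7
   vertex 2.0 1.3 0.0
  endloop
 endfacet
 facet normal 0.272 0.521 0.809
  outer loop
   vertex 1.7 3.5 2.7
   vertex 0.0 3.3 3.4
   vertex 2.3 2.1 3.4
  endloop
 endfacet
 facet normal 0.616 0.547 0.566
  outer loop
   vertex 1.7 3.5 2.7
   vertex 2.3 2.1 3.4
   vertex 3.8 3.1 0.8
  endloop
 endfacet
 facet normal -0.208 0.949 -0.235
  outer loop
   vertex 1.7 3.5 2.7
   vertex 0.2 2.8 1.2
   vertex 0.0 3.3 3.4
  endloop
 endfacet
 facet normal -0.114 0.939 -0.324
  outer loop
   vertex 1.7 3.5 2.7
   vertex 3.8 3.1 0.8
   vertex 0.2 2.8 1.2
  endloop
 endfacet
 facet normal 0.880 -0.138 0.455
  outer loop
   vertex 2.5 1.4 2.8
   vertex 3.8 3.1 0.8
   vertex 2.3 2.1 3.4
  endloop
 endfacet
 facet normal 0.737 -0.306 0.603
  outer loop
   vertex 2.5 1.4 2.8
   vertex 2.3 2.1 3.4
   vertex 2.0 0.0 2.7
  endloop
 endfacet
 facet normal 0.896 -0.310 0.319
  outer loop
   vertex 2.5 1.4 2.8
   vertex 2.9 0.5 0.8
   vertex 3.8 3.1 0.8
  endloop
 endfacet
 facet normal 0.882 -0.338 0.329
  outer loop
   vertex 2.5 1.4 2.8
   vertex 2.0 0.0 2.7
   vertex 2.9 0.5 0.8
  endloop
 endfacet
 facet normal 0.551 -0.191 -0.812
  outer loop
   vertex 3.1 1.5 0.7
   vertex 2.0 1.3 0.0
   vertex 3.8 3.1 0.8
  endloop
 endfacet
 facet normal 0.554 -0.192 -0.810
  outer loop
   vertex 3.1 1.5 0.7
   vertex 3.8 3.1 0.8
   vertex 2.9 0.5 0.8
  endloop
 endfacet
 facet normal 0.551 -0.191 -0.812
  outer loop
   vertex 3.1 1.5 0.7
   vertex 2.9 0.5 0.8
   vertex 2.0 1.3 0.0
  endloop
 endfacet
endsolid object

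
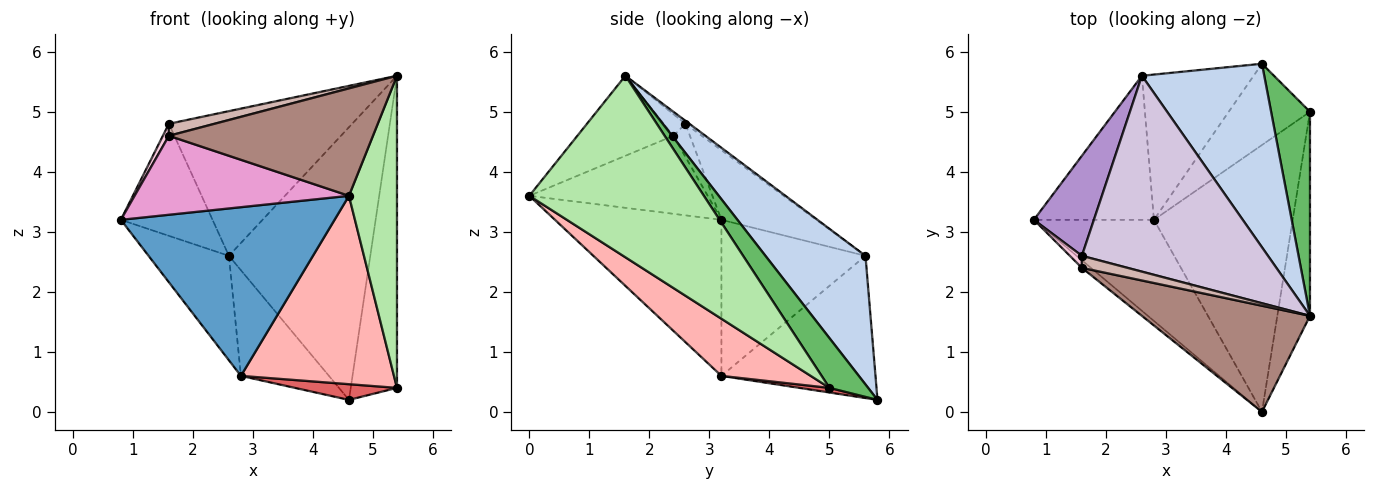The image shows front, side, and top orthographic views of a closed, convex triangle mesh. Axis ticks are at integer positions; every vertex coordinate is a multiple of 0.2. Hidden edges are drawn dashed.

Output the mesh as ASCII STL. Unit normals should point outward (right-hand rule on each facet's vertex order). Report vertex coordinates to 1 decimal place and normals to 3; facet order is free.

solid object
 facet normal -0.556 -0.713 -0.427
  outer loop
   vertex 2.8 3.2 0.6
   vertex 4.6 0.0 3.6
   vertex 0.8 3.2 3.2
  endloop
 endfacet
 facet normal 0.506 0.715 0.481
  outer loop
   vertex 2.6 5.6 2.6
   vertex 5.4 1.6 5.6
   vertex 4.6 5.8 0.2
  endloop
 endfacet
 facet normal -0.725 0.404 -0.558
  outer loop
   vertex 2.6 5.6 2.6
   vertex 2.8 3.2 0.6
   vertex 0.8 3.2 3.2
  endloop
 endfacet
 facet normal -0.717 0.410 -0.564
  outer loop
   vertex 2.6 5.6 2.6
   vertex 4.6 5.8 0.2
   vertex 2.8 3.2 0.6
  endloop
 endfacet
 facet normal 0.574 0.686 0.448
  outer loop
   vertex 5.4 5.0 0.4
   vertex 4.6 5.8 0.2
   vertex 5.4 1.6 5.6
  endloop
 endfacet
 facet normal 0.950 -0.261 -0.171
  outer loop
   vertex 5.4 5.0 0.4
   vertex 5.4 1.6 5.6
   vertex 4.6 0.0 3.6
  endloop
 endfacet
 facet normal 0.056 -0.189 -0.980
  outer loop
   vertex 5.4 5.0 0.4
   vertex 2.8 3.2 0.6
   vertex 4.6 5.8 0.2
  endloop
 endfacet
 facet normal 0.319 -0.547 -0.774
  outer loop
   vertex 5.4 5.0 0.4
   vertex 4.6 0.0 3.6
   vertex 2.8 3.2 0.6
  endloop
 endfacet
 facet normal -0.611 0.590 0.527
  outer loop
   vertex 1.6 2.6 4.8
   vertex 2.6 5.6 2.6
   vertex 0.8 3.2 3.2
  endloop
 endfacet
 facet normal -0.013 0.594 0.804
  outer loop
   vertex 1.6 2.6 4.8
   vertex 5.4 1.6 5.6
   vertex 2.6 5.6 2.6
  endloop
 endfacet
 facet normal -0.317 -0.674 0.667
  outer loop
   vertex 1.6 2.4 4.6
   vertex 4.6 0.0 3.6
   vertex 5.4 1.6 5.6
  endloop
 endfacet
 facet normal -0.318 -0.670 0.670
  outer loop
   vertex 1.6 2.4 4.6
   vertex 5.4 1.6 5.6
   vertex 1.6 2.6 4.8
  endloop
 endfacet
 facet normal -0.638 -0.767 -0.074
  outer loop
   vertex 1.6 2.4 4.6
   vertex 0.8 3.2 3.2
   vertex 4.6 0.0 3.6
  endloop
 endfacet
 facet normal -0.889 -0.323 0.323
  outer loop
   vertex 1.6 2.4 4.6
   vertex 1.6 2.6 4.8
   vertex 0.8 3.2 3.2
  endloop
 endfacet
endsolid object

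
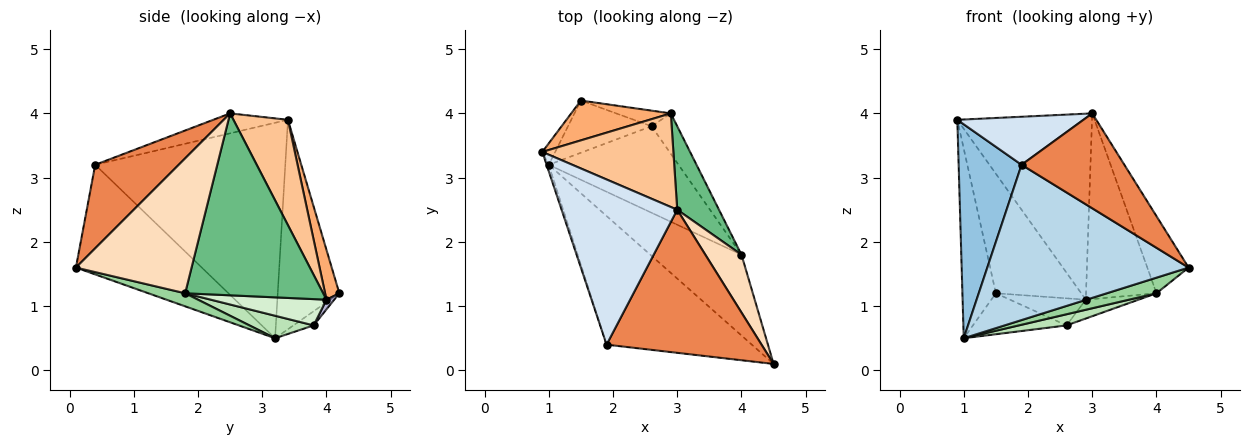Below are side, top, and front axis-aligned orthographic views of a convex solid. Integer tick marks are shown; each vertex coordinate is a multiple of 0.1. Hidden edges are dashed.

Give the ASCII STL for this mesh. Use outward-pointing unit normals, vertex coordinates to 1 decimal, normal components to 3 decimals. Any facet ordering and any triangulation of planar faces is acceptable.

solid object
 facet normal -0.878 0.476 -0.054
  outer loop
   vertex 1.0 3.2 0.5
   vertex 0.9 3.4 3.9
   vertex 1.5 4.2 1.2
  endloop
 endfacet
 facet normal -0.949 -0.314 -0.009
  outer loop
   vertex 1.9 0.4 3.2
   vertex 0.9 3.4 3.9
   vertex 1.0 3.2 0.5
  endloop
 endfacet
 facet normal -0.434 -0.694 -0.575
  outer loop
   vertex 1.9 0.4 3.2
   vertex 1.0 3.2 0.5
   vertex 4.5 0.1 1.6
  endloop
 endfacet
 facet normal -0.163 -0.275 0.947
  outer loop
   vertex 3.0 2.5 4.0
   vertex 0.9 3.4 3.9
   vertex 1.9 0.4 3.2
  endloop
 endfacet
 facet normal 0.410 -0.504 0.760
  outer loop
   vertex 3.0 2.5 4.0
   vertex 1.9 0.4 3.2
   vertex 4.5 0.1 1.6
  endloop
 endfacet
 facet normal 0.156 0.937 0.312
  outer loop
   vertex 2.9 4.0 1.1
   vertex 1.5 4.2 1.2
   vertex 0.9 3.4 3.9
  endloop
 endfacet
 facet normal 0.340 0.840 0.423
  outer loop
   vertex 2.9 4.0 1.1
   vertex 0.9 3.4 3.9
   vertex 3.0 2.5 4.0
  endloop
 endfacet
 facet normal 0.913 0.326 0.245
  outer loop
   vertex 4.0 1.8 1.2
   vertex 3.0 2.5 4.0
   vertex 4.5 0.1 1.6
  endloop
 endfacet
 facet normal 0.873 0.445 0.200
  outer loop
   vertex 4.0 1.8 1.2
   vertex 2.9 4.0 1.1
   vertex 3.0 2.5 4.0
  endloop
 endfacet
 facet normal 0.139 -0.188 -0.972
  outer loop
   vertex 4.0 1.8 1.2
   vertex 4.5 0.1 1.6
   vertex 1.0 3.2 0.5
  endloop
 endfacet
 facet normal 0.169 -0.126 -0.977
  outer loop
   vertex 2.6 3.8 0.7
   vertex 4.0 1.8 1.2
   vertex 1.0 3.2 0.5
  endloop
 endfacet
 facet normal 0.680 0.310 -0.665
  outer loop
   vertex 2.6 3.8 0.7
   vertex 2.9 4.0 1.1
   vertex 4.0 1.8 1.2
  endloop
 endfacet
 facet normal -0.132 0.612 -0.780
  outer loop
   vertex 2.6 3.8 0.7
   vertex 1.0 3.2 0.5
   vertex 1.5 4.2 1.2
  endloop
 endfacet
 facet normal 0.088 0.863 -0.497
  outer loop
   vertex 2.6 3.8 0.7
   vertex 1.5 4.2 1.2
   vertex 2.9 4.0 1.1
  endloop
 endfacet
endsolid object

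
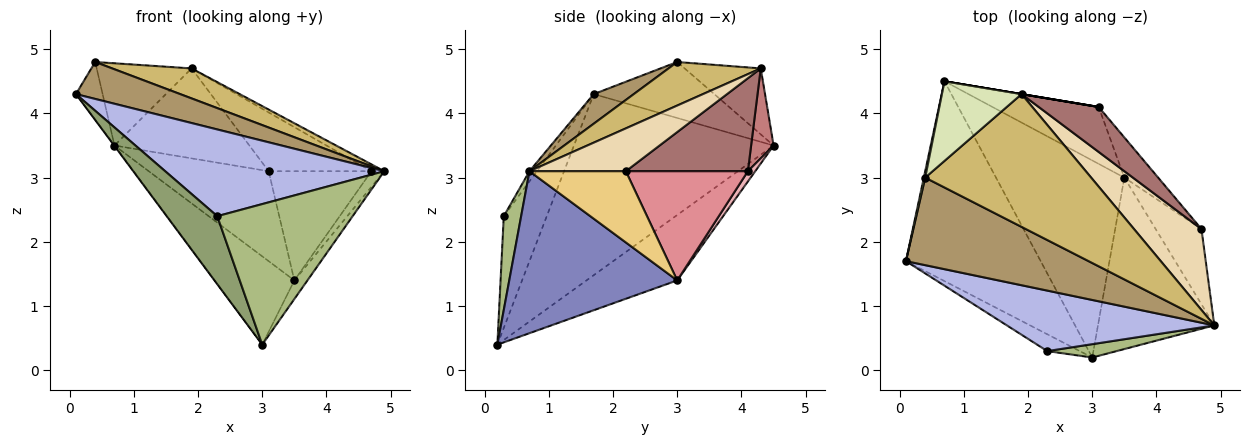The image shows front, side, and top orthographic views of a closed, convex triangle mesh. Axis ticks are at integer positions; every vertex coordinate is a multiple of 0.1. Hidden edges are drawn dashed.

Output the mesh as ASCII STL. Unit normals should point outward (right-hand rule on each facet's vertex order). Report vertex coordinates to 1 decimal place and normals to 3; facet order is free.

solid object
 facet normal -0.802 0.001 -0.597
  outer loop
   vertex 3.0 0.2 0.4
   vertex 0.1 1.7 4.3
   vertex 0.7 4.5 3.5
  endloop
 endfacet
 facet normal 0.811 0.063 -0.582
  outer loop
   vertex 3.5 3.0 1.4
   vertex 4.9 0.7 3.1
   vertex 3.0 0.2 0.4
  endloop
 endfacet
 facet normal -0.422 0.371 -0.827
  outer loop
   vertex 3.5 3.0 1.4
   vertex 3.0 0.2 0.4
   vertex 0.7 4.5 3.5
  endloop
 endfacet
 facet normal -0.028 -0.820 0.572
  outer loop
   vertex 2.3 0.3 2.4
   vertex 4.9 0.7 3.1
   vertex 0.1 1.7 4.3
  endloop
 endfacet
 facet normal -0.636 -0.749 -0.185
  outer loop
   vertex 2.3 0.3 2.4
   vertex 0.1 1.7 4.3
   vertex 3.0 0.2 0.4
  endloop
 endfacet
 facet normal 0.127 -0.988 0.094
  outer loop
   vertex 2.3 0.3 2.4
   vertex 3.0 0.2 0.4
   vertex 4.9 0.7 3.1
  endloop
 endfacet
 facet normal -0.976 0.216 0.024
  outer loop
   vertex 0.4 3.0 4.8
   vertex 0.7 4.5 3.5
   vertex 0.1 1.7 4.3
  endloop
 endfacet
 facet normal -0.499 0.622 0.603
  outer loop
   vertex 0.4 3.0 4.8
   vertex 1.9 4.3 4.7
   vertex 0.7 4.5 3.5
  endloop
 endfacet
 facet normal 0.148 -0.385 0.911
  outer loop
   vertex 0.4 3.0 4.8
   vertex 0.1 1.7 4.3
   vertex 4.9 0.7 3.1
  endloop
 endfacet
 facet normal 0.248 -0.213 0.945
  outer loop
   vertex 0.4 3.0 4.8
   vertex 4.9 0.7 3.1
   vertex 1.9 4.3 4.7
  endloop
 endfacet
 facet normal 0.836 0.111 -0.538
  outer loop
   vertex 4.7 2.2 3.1
   vertex 4.9 0.7 3.1
   vertex 3.5 3.0 1.4
  endloop
 endfacet
 facet normal 0.535 0.071 0.842
  outer loop
   vertex 4.7 2.2 3.1
   vertex 1.9 4.3 4.7
   vertex 4.9 0.7 3.1
  endloop
 endfacet
 facet normal 0.686 0.578 0.442
  outer loop
   vertex 3.1 4.1 3.1
   vertex 1.9 4.3 4.7
   vertex 4.7 2.2 3.1
  endloop
 endfacet
 facet normal 0.164 0.986 0.000
  outer loop
   vertex 3.1 4.1 3.1
   vertex 0.7 4.5 3.5
   vertex 1.9 4.3 4.7
  endloop
 endfacet
 facet normal 0.744 0.627 -0.230
  outer loop
   vertex 3.1 4.1 3.1
   vertex 4.7 2.2 3.1
   vertex 3.5 3.0 1.4
  endloop
 endfacet
 facet normal 0.052 0.844 -0.534
  outer loop
   vertex 3.1 4.1 3.1
   vertex 3.5 3.0 1.4
   vertex 0.7 4.5 3.5
  endloop
 endfacet
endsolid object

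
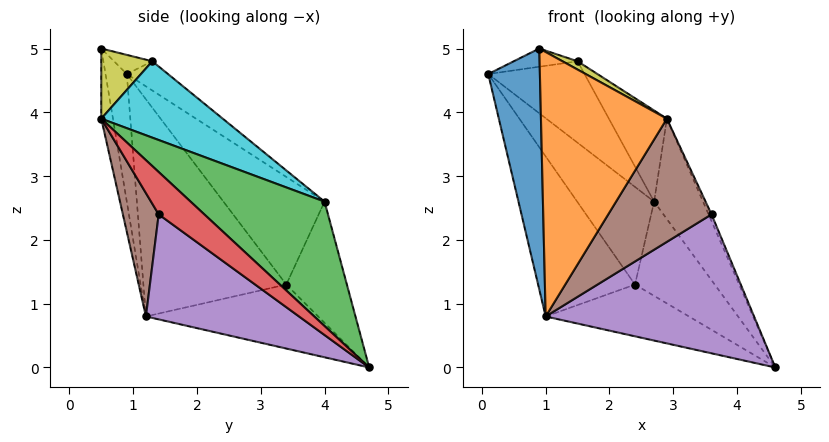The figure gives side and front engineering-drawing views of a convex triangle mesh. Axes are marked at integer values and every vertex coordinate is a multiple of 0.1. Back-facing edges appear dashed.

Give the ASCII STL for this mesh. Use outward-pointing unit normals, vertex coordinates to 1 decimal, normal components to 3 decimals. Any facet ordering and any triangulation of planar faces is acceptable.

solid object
 facet normal -0.376 -0.913 -0.161
  outer loop
   vertex 1.0 1.2 0.8
   vertex 0.9 0.5 5.0
   vertex 0.1 0.9 4.6
  endloop
 endfacet
 facet normal -0.091 -0.982 -0.166
  outer loop
   vertex 1.0 1.2 0.8
   vertex 2.9 0.5 3.9
   vertex 0.9 0.5 5.0
  endloop
 endfacet
 facet normal 0.741 0.271 0.614
  outer loop
   vertex 2.7 4.0 2.6
   vertex 2.9 0.5 3.9
   vertex 4.6 4.7 0.0
  endloop
 endfacet
 facet normal 0.891 0.057 0.450
  outer loop
   vertex 3.6 1.4 2.4
   vertex 4.6 4.7 0.0
   vertex 2.9 0.5 3.9
  endloop
 endfacet
 facet normal 0.449 -0.611 -0.653
  outer loop
   vertex 3.6 1.4 2.4
   vertex 1.0 1.2 0.8
   vertex 4.6 4.7 0.0
  endloop
 endfacet
 facet normal 0.303 -0.873 -0.383
  outer loop
   vertex 3.6 1.4 2.4
   vertex 2.9 0.5 3.9
   vertex 1.0 1.2 0.8
  endloop
 endfacet
 facet normal -0.241 0.402 0.884
  outer loop
   vertex 1.5 1.3 4.8
   vertex 0.1 0.9 4.6
   vertex 0.9 0.5 5.0
  endloop
 endfacet
 facet normal -0.290 0.679 0.675
  outer loop
   vertex 1.5 1.3 4.8
   vertex 2.7 4.0 2.6
   vertex 0.1 0.9 4.6
  endloop
 endfacet
 facet normal 0.477 -0.141 0.867
  outer loop
   vertex 1.5 1.3 4.8
   vertex 0.9 0.5 5.0
   vertex 2.9 0.5 3.9
  endloop
 endfacet
 facet normal 0.631 0.301 0.714
  outer loop
   vertex 1.5 1.3 4.8
   vertex 2.9 0.5 3.9
   vertex 2.7 4.0 2.6
  endloop
 endfacet
 facet normal -0.641 0.533 -0.552
  outer loop
   vertex 2.4 3.4 1.3
   vertex 4.6 4.7 0.0
   vertex 1.0 1.2 0.8
  endloop
 endfacet
 facet normal -0.590 0.776 -0.222
  outer loop
   vertex 2.4 3.4 1.3
   vertex 2.7 4.0 2.6
   vertex 4.6 4.7 0.0
  endloop
 endfacet
 facet normal -0.818 0.555 -0.150
  outer loop
   vertex 2.4 3.4 1.3
   vertex 1.0 1.2 0.8
   vertex 0.1 0.9 4.6
  endloop
 endfacet
 facet normal -0.792 0.603 -0.095
  outer loop
   vertex 2.4 3.4 1.3
   vertex 0.1 0.9 4.6
   vertex 2.7 4.0 2.6
  endloop
 endfacet
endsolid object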